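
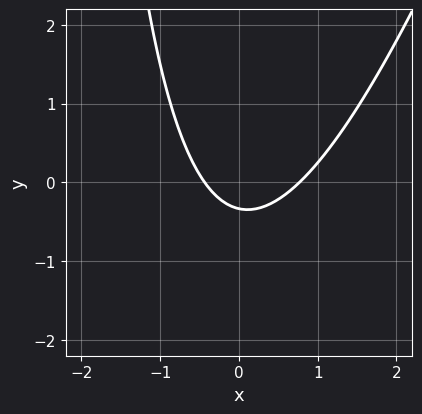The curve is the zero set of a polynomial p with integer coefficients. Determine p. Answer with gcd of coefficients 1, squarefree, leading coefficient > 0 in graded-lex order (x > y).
First, deg p = 2.
Finally, matching integer coefficients to the picture gives p.

3*x^2 - x*y - x - 3*y - 1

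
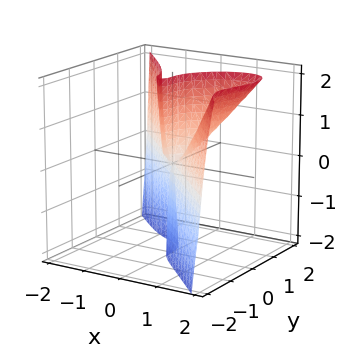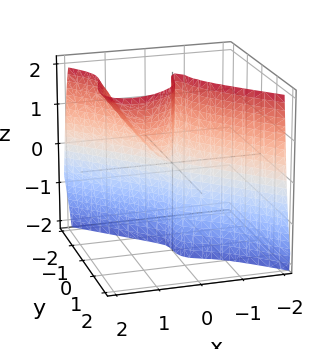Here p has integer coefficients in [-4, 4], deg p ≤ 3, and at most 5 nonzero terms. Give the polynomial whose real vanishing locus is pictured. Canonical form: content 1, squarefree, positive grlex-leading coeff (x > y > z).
3*x^3 - 2*x^2*z - x*y*z + 3*y^3 - x*z

First, deg p = 3. No degree-2 surface has this shape.
Next, checking where it meets the axes: the visible z-axis segment lies entirely on the surface; it crosses the x-axis at the gridline x = 0.
Finally, these observations pin down the coefficients.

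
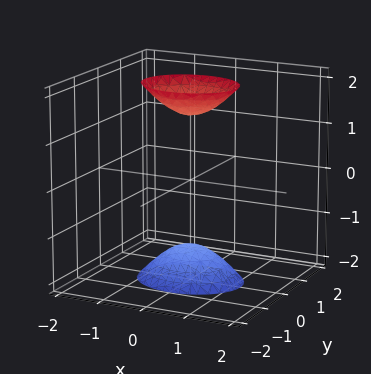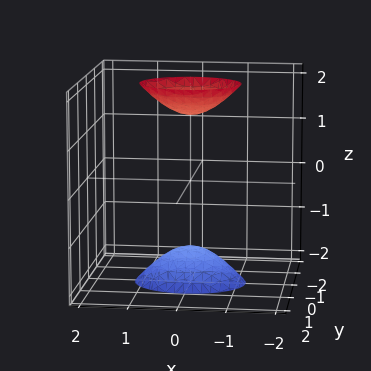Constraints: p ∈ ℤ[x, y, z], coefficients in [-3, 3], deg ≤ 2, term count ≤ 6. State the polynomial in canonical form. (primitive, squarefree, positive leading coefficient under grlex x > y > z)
2*x^2 + 3*y^2 - z^2 + 2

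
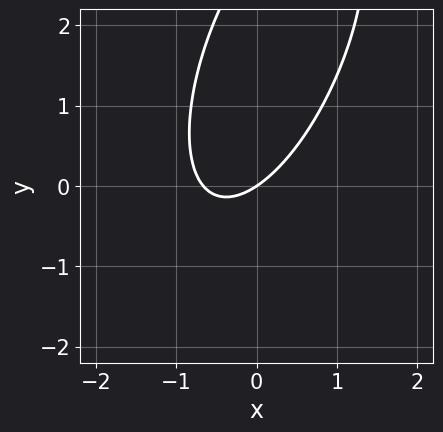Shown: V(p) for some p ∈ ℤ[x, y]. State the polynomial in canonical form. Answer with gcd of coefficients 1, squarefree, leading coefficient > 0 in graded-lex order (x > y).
3*x^2 - 2*x*y + y^2 + 2*x - 3*y

(a) deg p = 2.
(b) Checking where it meets the axes: one x-axis crossing is at x = 0; it crosses the y-axis at the gridline y = 0.
(c) Matching integer coefficients to the picture gives p.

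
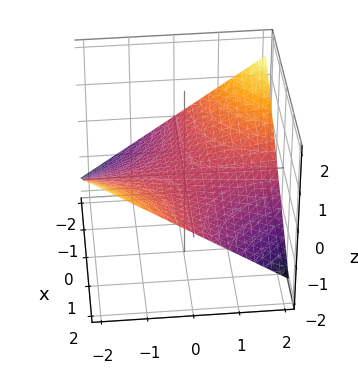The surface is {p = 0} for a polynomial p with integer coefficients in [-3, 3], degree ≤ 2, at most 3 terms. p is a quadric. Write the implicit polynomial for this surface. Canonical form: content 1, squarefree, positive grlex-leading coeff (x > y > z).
x*y + 3*z

First, deg p = 2. A saddle surface; a quadric.
Next, against the integer gridlines: it meets the z-axis at z = 0 (among the integer gridlines); every point of the y-axis in the box is on the surface; the visible x-axis segment lies entirely on the surface.
Finally, matching integer coefficients to the picture gives p.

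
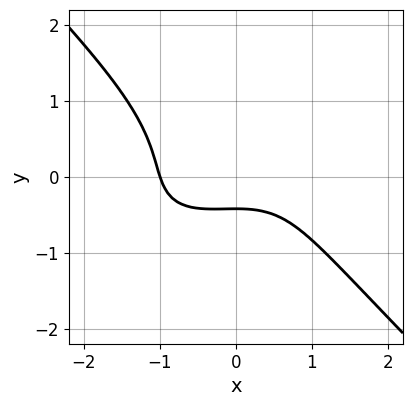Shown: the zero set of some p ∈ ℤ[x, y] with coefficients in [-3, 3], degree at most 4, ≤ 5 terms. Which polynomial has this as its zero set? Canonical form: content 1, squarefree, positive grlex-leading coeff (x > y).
x^3 - x^2*y + 2*y^3 + 2*y + 1

(a) The degree is 3 — no degree-2 curve has this shape.
(b) From the axis intercepts and sections: one x-axis crossing is at x = -1.
(c) Solving for integer coefficients yields p as stated.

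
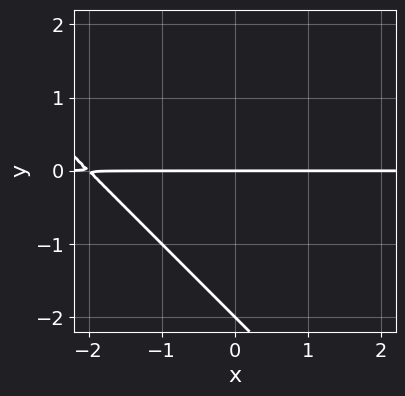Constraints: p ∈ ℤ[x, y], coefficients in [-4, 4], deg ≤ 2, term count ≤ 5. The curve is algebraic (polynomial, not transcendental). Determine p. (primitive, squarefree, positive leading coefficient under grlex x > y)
1. Degree: a generic line meets the curve in up to 2 points, so deg p = 2.
2. Reading off the gridlines: every point of the x-axis in the box is on the curve; the y-axis gridline crossings are at y ∈ {-2, 0}.
3. Putting this together gives p.

x*y + y^2 + 2*y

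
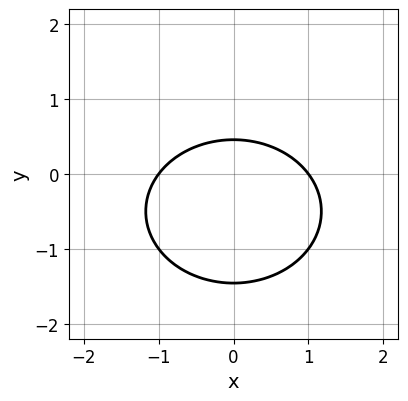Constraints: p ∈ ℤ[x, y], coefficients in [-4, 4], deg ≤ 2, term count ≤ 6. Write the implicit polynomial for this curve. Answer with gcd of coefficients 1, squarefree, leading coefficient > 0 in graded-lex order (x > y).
deg p = 2. No degree-1 curve has this shape.
Symmetries: it's symmetric under x → −x, forcing even powers of x.
Observable constraints: among the integer gridlines, it crosses the x-axis at x ∈ {-1, 1}.
Fitting integer coefficients to these (and the overall shape) gives p.

2*x^2 + 3*y^2 + 3*y - 2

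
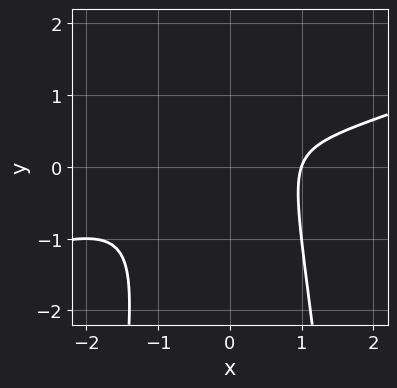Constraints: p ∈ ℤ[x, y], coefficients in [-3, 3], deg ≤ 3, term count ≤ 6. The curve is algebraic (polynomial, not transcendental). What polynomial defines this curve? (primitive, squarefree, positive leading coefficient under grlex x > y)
x^3 - 3*x^2*y - y^2 + 2*y - 1

The degree is 3 — no degree-2 curve has this shape.
Reading off the gridlines: one x-axis crossing is at x = 1.
Putting this together gives p.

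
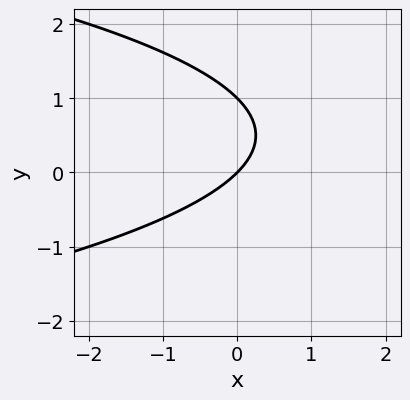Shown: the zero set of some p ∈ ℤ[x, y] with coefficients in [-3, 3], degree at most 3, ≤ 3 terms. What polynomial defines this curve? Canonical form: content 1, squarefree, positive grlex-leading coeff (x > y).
y^2 + x - y

1. Degree: no degree-1 curve has this shape, so deg p = 2.
2. From the axis intercepts and sections: among the integer gridlines, it crosses the y-axis at y ∈ {0, 1}; it meets the x-axis at x = 0 (among the integer gridlines).
3. Together with the visible shape, these determine p as stated.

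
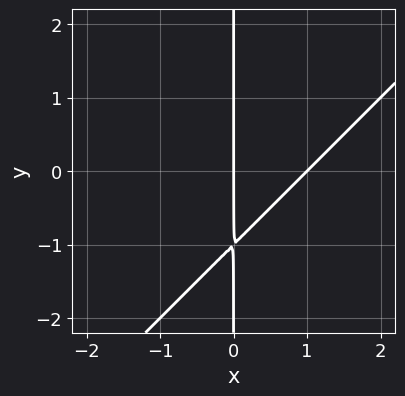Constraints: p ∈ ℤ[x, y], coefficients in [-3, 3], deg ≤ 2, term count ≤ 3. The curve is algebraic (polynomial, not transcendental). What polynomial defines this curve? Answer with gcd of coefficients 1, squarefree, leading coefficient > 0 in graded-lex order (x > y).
x^2 - x*y - x

1. The degree is 2 — the shape is more complex than any degree-1 curve.
2. From the axis intercepts and sections: the x-axis gridline crossings are at x ∈ {0, 1}; the visible y-axis segment lies entirely on the curve.
3. Fitting integer coefficients to these (and the overall shape) gives p.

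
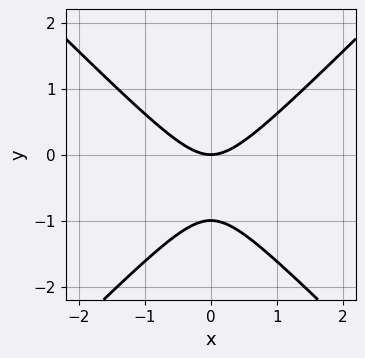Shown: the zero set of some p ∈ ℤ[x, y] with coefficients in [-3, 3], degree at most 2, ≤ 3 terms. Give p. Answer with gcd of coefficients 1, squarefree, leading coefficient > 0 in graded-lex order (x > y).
deg p = 2.
Symmetries: mirror symmetry x ↦ −x ⇒ only even powers of x.
From the axis intercepts and sections: the y-axis gridline crossings are at y ∈ {-1, 0}; it meets the x-axis at x = 0 (among the integer gridlines).
Fitting integer coefficients to these (and the overall shape) gives p.

x^2 - y^2 - y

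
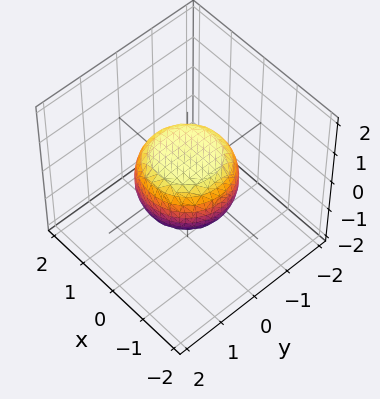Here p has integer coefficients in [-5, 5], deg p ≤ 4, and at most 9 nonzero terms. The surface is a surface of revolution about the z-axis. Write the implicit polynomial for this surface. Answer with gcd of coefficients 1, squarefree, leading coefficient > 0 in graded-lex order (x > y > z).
2*x^4 + 4*x^2*y^2 + 2*y^4 - x^2 - y^2 + 3*z^2 - 2

(a) deg p = 4.
(b) Symmetry: the z-axis is an axis of rotation, so x and y enter only as x² + y².
(c) From the visible intercepts: a circular section at z = 0 has radius between 1 and 2.
(d) Together with the visible shape, these determine p as stated.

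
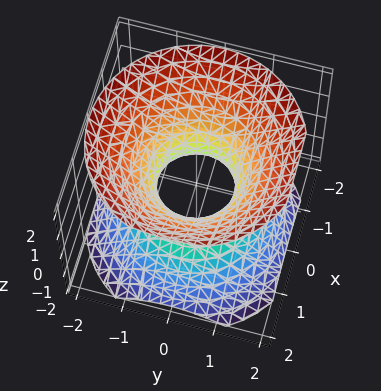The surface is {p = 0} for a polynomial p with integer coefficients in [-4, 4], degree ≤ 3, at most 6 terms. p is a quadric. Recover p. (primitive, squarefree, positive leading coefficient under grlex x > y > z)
3*x^2 + 3*y^2 - 3*z^2 - 2

(a) The degree is 2 — one connected sheet with a waist; a quadric.
(b) Symmetry: every cross-section ⟂ z is a circle, so x, y appear only via x² + y²; it's symmetric under z → −z, forcing even powers of z.
(c) Observable constraints: it misses every integer gridline on the z-axis; a circular section at z = -1 has radius between 1 and 2.
(d) Matching integer coefficients to the picture gives p.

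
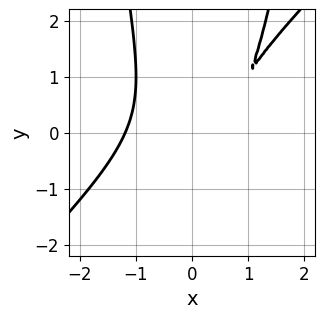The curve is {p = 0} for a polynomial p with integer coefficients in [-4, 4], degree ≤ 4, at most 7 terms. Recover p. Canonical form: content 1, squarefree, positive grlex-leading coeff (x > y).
2*x^3 - 2*x^2*y + y^2 - 2*x + 1

(a) deg p = 3. A generic line meets the curve in up to 3 points.
(b) Reading off the gridlines: it misses every integer gridline on the y-axis.
(c) Assembling these constraints gives the stated polynomial.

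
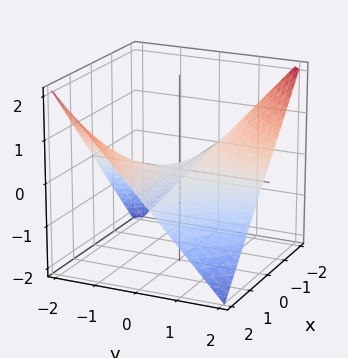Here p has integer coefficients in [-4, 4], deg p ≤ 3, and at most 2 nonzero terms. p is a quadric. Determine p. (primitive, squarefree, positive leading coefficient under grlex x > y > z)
x*y + 2*z

First, deg p = 2. A saddle surface; a quadric.
Next, observable constraints: the visible y-axis segment lies entirely on the surface; the visible x-axis segment lies entirely on the surface; one z-axis crossing is at z = 0.
Finally, the integer polynomial consistent with all of this is the stated p.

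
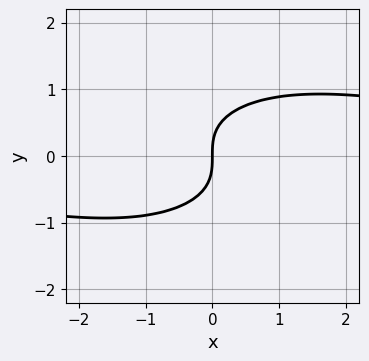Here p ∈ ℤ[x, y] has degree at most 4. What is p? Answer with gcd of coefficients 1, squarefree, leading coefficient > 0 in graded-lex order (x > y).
x^2*y + 3*y^3 - 3*x

The degree is 3 — the shape is more complex than any degree-2 curve.
Checking where it meets the axes: it crosses the y-axis at the gridline y = 0; it meets the x-axis at x = 0 (among the integer gridlines).
Together with the visible shape, these determine p as stated.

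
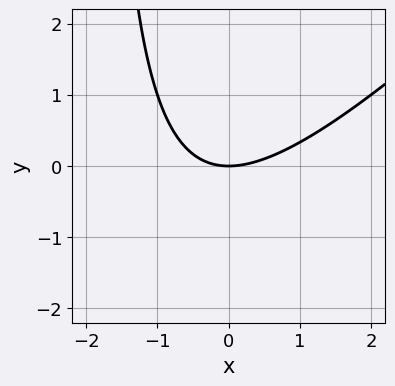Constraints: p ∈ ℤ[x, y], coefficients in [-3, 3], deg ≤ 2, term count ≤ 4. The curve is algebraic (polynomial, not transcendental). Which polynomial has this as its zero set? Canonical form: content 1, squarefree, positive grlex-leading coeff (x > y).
x^2 - x*y - 2*y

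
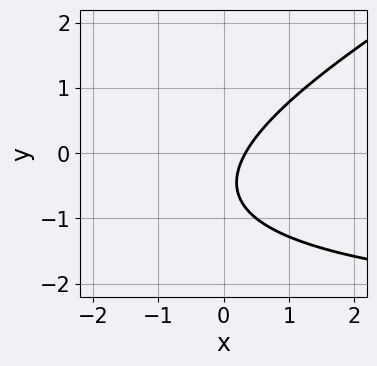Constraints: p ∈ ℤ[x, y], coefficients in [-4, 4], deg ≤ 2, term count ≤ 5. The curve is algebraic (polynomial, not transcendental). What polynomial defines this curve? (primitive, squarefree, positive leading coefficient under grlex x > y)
1. deg p = 2. A generic line meets the curve in up to 2 points.
2. Checking where it meets the axes: it misses every integer gridline on the y-axis.
3. Assembling these constraints gives the stated polynomial.

x*y - 2*y^2 + 3*x - 2*y - 1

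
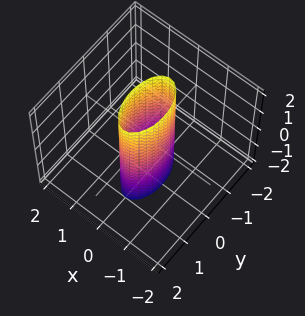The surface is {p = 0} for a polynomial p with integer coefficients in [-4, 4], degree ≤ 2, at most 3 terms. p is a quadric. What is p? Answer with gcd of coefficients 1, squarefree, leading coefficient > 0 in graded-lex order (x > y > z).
3*x^2 + y^2 - 1

First, the degree is 2 — constant cross-section along one axis; a quadric.
Next, symmetries: the y ↦ −y reflection is a symmetry, so y appears only in even powers; it's symmetric under x → −x, forcing even powers of x; it's symmetric under z → −z, forcing even powers of z.
Then, from the axis intercepts and sections: the surface avoids every integer z-axis point in the box; the y-axis gridline crossings are at y ∈ {-1, 1}.
Finally, solving for integer coefficients yields p as stated.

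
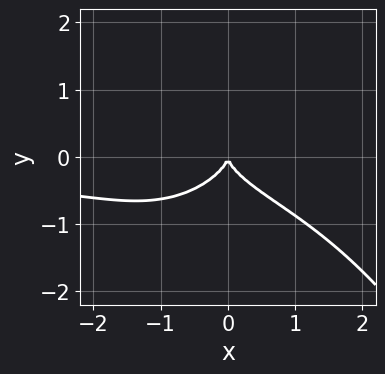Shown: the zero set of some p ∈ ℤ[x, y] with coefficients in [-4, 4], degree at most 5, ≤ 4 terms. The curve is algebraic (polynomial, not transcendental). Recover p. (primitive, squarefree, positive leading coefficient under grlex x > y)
x^3*y - x^2*y - 3*y^3 - 2*x^2

Degree: the shape is more complex than any degree-3 curve, so deg p = 4.
From the axis intercepts and sections: it crosses the x-axis at the gridline x = 0; it meets the y-axis at y = 0 (among the integer gridlines).
Assembling these constraints gives the stated polynomial.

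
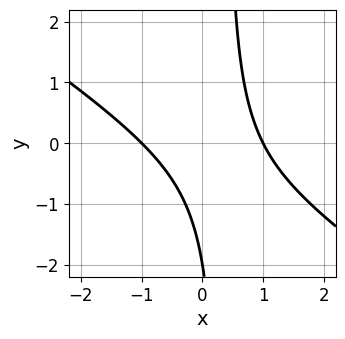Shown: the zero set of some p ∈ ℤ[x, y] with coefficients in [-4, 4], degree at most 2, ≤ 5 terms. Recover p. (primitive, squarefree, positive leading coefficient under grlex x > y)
First, deg p = 2.
Next, observable constraints: among the integer gridlines, it crosses the x-axis at x ∈ {-1, 1}; one y-axis crossing is at y = -2.
Finally, putting this together gives p.

2*x^2 + 3*x*y - y - 2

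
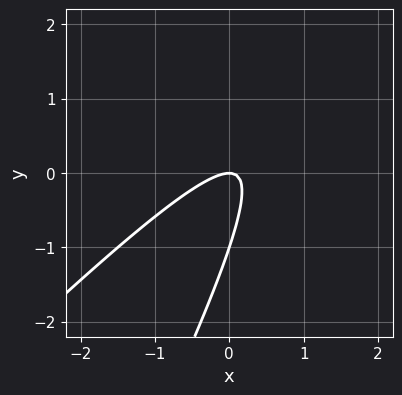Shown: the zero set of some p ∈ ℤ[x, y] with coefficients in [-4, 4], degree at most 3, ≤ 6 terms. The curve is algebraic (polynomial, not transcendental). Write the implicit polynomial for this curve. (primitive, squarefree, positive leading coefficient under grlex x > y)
The degree is 2 — the shape is more complex than any degree-1 curve.
Against the integer gridlines: the y-axis gridline crossings are at y ∈ {-1, 0}; one x-axis crossing is at x = 0.
Fitting integer coefficients to these (and the overall shape) gives p.

2*x^2 - 3*x*y + y^2 + y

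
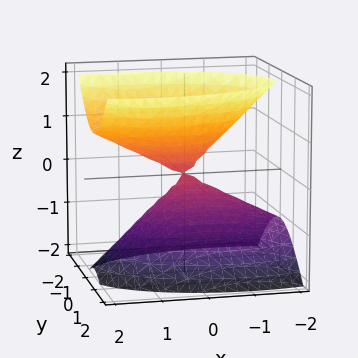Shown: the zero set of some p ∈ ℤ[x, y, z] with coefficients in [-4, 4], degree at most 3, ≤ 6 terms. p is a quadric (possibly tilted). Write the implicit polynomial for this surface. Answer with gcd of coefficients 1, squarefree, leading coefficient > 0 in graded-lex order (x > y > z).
(a) There are 2 components. They look like related sheets of one shape, so recover p as a whole.
(b) The degree is 2 — no degree-1 surface has this shape.
(c) From the visible intercepts: it crosses the y-axis at the gridline y = 0; it meets the x-axis at x = 0 (among the integer gridlines).
(d) Solving for integer coefficients yields p as stated.

x^2 - x*z + 3*y^2 - 2*z^2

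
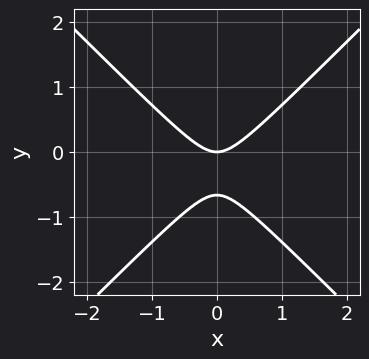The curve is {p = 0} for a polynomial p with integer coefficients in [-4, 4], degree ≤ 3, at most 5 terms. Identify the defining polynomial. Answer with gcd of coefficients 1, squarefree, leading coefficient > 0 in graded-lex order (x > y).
First, deg p = 2.
Next, symmetries: it's symmetric under x → −x, forcing even powers of x.
Then, from the visible intercepts: one y-axis crossing is at y = 0; it meets the x-axis at x = 0 (among the integer gridlines).
Finally, together with the visible shape, these determine p as stated.

3*x^2 - 3*y^2 - 2*y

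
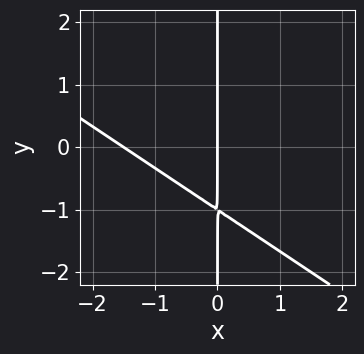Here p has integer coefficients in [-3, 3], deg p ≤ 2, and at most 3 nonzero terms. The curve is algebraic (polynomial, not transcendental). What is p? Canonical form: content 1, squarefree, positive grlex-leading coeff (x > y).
Degree: no degree-1 curve has this shape, so deg p = 2.
From the axis intercepts and sections: it crosses the x-axis at the gridline x = 0; the visible y-axis segment lies entirely on the curve.
Together with the visible shape, these determine p as stated.

2*x^2 + 3*x*y + 3*x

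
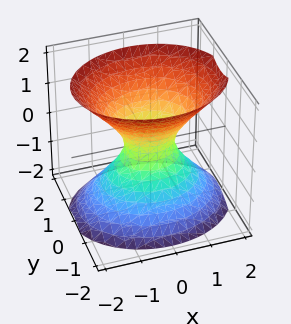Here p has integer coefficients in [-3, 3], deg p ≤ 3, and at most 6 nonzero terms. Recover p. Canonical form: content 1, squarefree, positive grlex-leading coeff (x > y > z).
1. The degree is 2 — one connected sheet with a waist; a quadric.
2. Symmetries: it's symmetric under y → −y, forcing even powers of y; it's symmetric under x → −x, forcing even powers of x; mirror symmetry z ↦ −z ⇒ only even powers of z.
3. Reading off the gridlines: no z-intercept at any integer in the box.
4. Together with the visible shape, these determine p as stated.

2*x^2 + 3*y^2 - 2*z^2 - 1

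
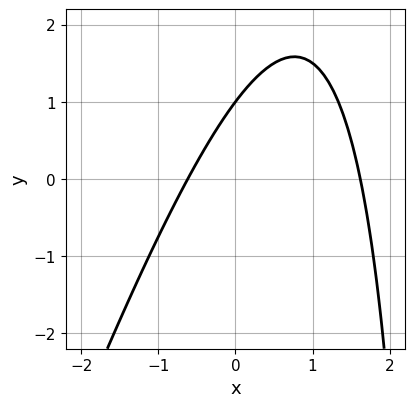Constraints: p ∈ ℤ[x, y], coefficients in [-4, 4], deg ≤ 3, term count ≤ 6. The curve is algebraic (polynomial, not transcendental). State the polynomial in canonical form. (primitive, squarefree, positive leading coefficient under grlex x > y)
The degree is 2 — no degree-1 curve has this shape.
From the visible intercepts: it crosses the y-axis at the gridline y = 1.
Solving for integer coefficients yields p as stated.

3*x^2 - x*y - 3*x + 3*y - 3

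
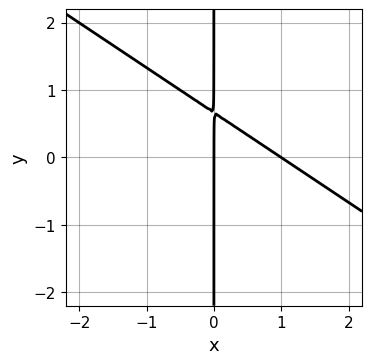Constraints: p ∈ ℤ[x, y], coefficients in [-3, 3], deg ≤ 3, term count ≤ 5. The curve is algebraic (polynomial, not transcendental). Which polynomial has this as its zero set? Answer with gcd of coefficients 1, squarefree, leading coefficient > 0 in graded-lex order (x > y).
2*x^2 + 3*x*y - 2*x

1. The degree is 2 — the shape is more complex than any degree-1 curve.
2. Checking where it meets the axes: every point of the y-axis in the box is on the curve; the x-axis gridline crossings are at x ∈ {0, 1}.
3. These observations pin down the coefficients.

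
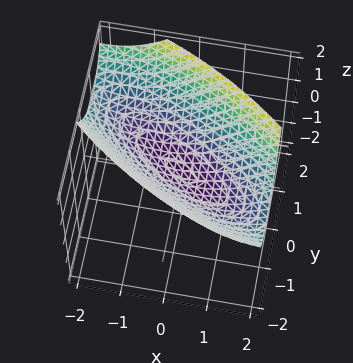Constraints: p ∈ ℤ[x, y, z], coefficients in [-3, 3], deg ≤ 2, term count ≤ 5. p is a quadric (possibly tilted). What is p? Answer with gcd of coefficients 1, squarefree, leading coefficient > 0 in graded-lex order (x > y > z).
1. deg p = 2.
2. Checking where it meets the axes: it crosses the x-axis at the gridline x = 0; it crosses the y-axis at the gridline y = 0; one z-axis crossing is at z = 0.
3. Together with the visible shape, these determine p as stated.

x^2 + 2*x*y + 2*y^2 - 3*z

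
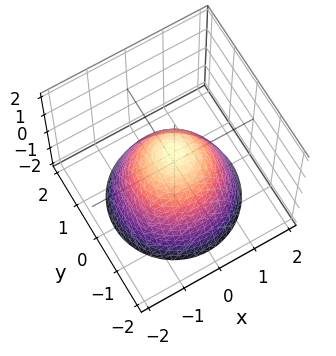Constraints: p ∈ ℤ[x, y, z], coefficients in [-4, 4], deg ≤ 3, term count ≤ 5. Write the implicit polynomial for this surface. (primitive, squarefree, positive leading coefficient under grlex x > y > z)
3*x^2 + 3*y^2 + 3*z - 2

1. Degree: the shape is more complex than any degree-1 surface, so deg p = 2.
2. Symmetry: the surface is invariant under rotation about z: p = q(x² + y², z).
3. Reading off the gridlines: a circular section at z = 0 has radius between 0 and 1.
4. Together with the visible shape, these determine p as stated.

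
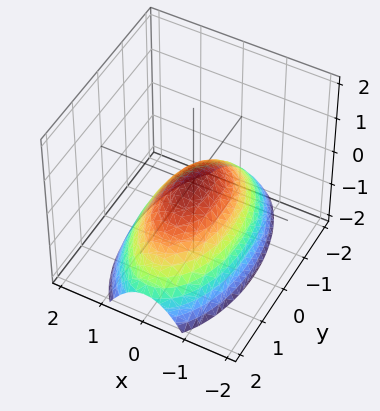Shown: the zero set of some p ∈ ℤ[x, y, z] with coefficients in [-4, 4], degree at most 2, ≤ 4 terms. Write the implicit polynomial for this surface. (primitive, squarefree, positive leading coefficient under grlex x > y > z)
3*x^2 + y^2 + 3*z

First, deg p = 2. A single bowl opening along one axis; a quadric.
Next, symmetries: mirror symmetry x ↦ −x ⇒ only even powers of x; it's symmetric under y → −y, forcing even powers of y.
Next, checking where it meets the axes: it meets the z-axis at z = 0 (among the integer gridlines); it crosses the y-axis at the gridline y = 0; it crosses the x-axis at the gridline x = 0.
Finally, putting this together gives p.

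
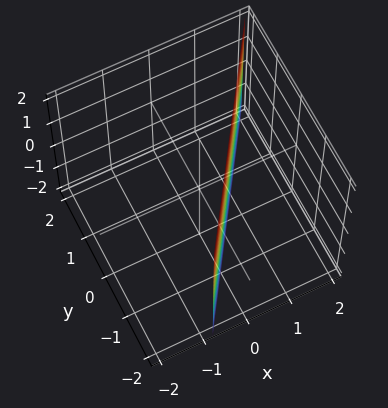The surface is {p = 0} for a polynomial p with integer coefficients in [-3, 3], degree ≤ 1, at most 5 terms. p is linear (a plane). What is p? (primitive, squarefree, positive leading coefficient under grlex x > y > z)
3*x - 2*y - 2

First, the degree is 1 — every cross-section is a straight line — this is a plane.
Then, against the integer gridlines: it meets the y-axis at y = -1 (among the integer gridlines); no z-intercept at any integer in the box.
Finally, assembling these constraints gives the stated polynomial.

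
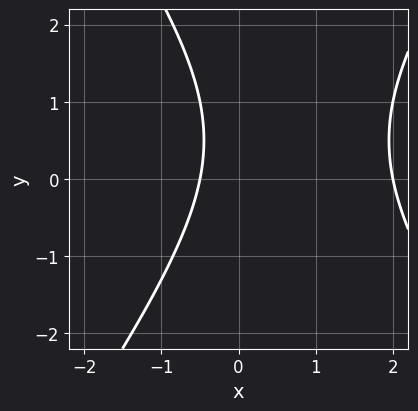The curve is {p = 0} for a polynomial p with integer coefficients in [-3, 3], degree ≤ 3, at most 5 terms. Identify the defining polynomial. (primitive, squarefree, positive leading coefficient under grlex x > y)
(a) deg p = 2. The shape is more complex than any degree-1 curve.
(b) From the axis intercepts and sections: it meets the x-axis at x = 2 (among the integer gridlines); the curve avoids every integer y-axis point in the box.
(c) Together with the visible shape, these determine p as stated.

2*x^2 - y^2 - 3*x + y - 2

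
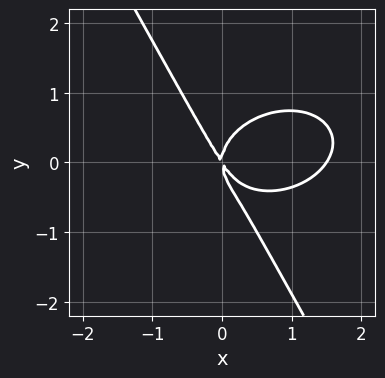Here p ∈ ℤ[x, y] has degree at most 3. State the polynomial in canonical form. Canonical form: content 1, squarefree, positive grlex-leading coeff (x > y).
First, the degree is 3 — the shape is more complex than any degree-2 curve.
Then, reading off the gridlines: one x-axis crossing is at x = 0; it meets the y-axis at y = 0 (among the integer gridlines).
Finally, solving for integer coefficients yields p as stated.

2*x^3 + 3*x*y^2 + 2*y^3 - 3*x^2 - 2*x*y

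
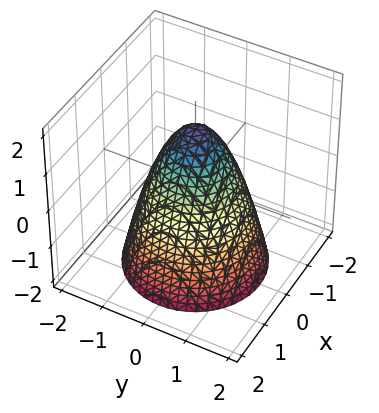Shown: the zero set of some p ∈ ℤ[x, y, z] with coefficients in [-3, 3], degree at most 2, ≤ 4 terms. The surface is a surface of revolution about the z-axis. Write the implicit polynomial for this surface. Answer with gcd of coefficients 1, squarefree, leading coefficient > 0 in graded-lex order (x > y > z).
3*x^2 + 3*y^2 + 2*z - 3

The degree is 2 — a generic line meets the surface in up to 2 points.
By symmetry, every cross-section ⟂ z is a circle, so x, y appear only via x² + y².
From the visible intercepts: among the integer gridlines, it crosses the y-axis at y ∈ {-1, 1}; the x-axis gridline crossings are at x ∈ {-1, 1}; a circular section at z = 1 has radius between 0 and 1.
Assembling these constraints gives the stated polynomial.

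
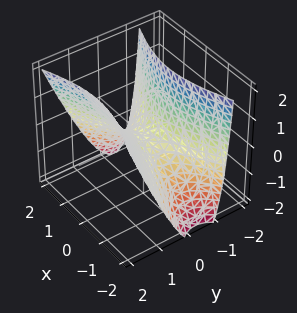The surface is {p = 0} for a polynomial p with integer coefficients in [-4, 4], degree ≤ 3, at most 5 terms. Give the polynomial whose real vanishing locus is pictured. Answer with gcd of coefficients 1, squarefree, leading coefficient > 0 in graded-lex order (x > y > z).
x^2 - 3*y^2 + y*z + 2*z

1. The degree is 2 — no degree-1 surface has this shape.
2. From the visible intercepts: one z-axis crossing is at z = 0; it crosses the x-axis at the gridline x = 0; it crosses the y-axis at the gridline y = 0.
3. Fitting integer coefficients to these (and the overall shape) gives p.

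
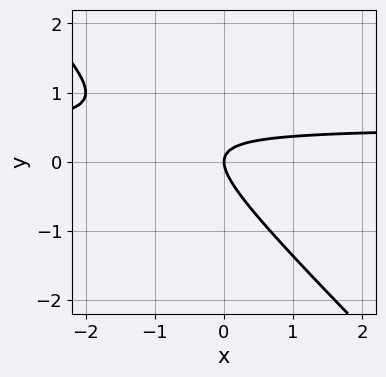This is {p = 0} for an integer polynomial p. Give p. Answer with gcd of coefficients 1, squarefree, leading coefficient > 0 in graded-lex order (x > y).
First, degree: a generic line meets the curve in up to 2 points, so deg p = 2.
Next, from the axis intercepts and sections: it meets the y-axis at y = 0 (among the integer gridlines); one x-axis crossing is at x = 0.
Finally, assembling these constraints gives the stated polynomial.

2*x*y + 2*y^2 - x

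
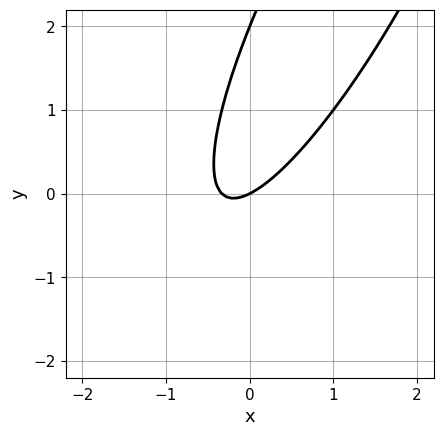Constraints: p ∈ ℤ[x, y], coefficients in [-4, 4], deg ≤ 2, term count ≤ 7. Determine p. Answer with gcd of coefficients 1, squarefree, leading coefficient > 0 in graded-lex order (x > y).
First, deg p = 2. The shape is more complex than any degree-1 curve.
Then, observable constraints: it crosses the x-axis at the gridline x = 0; among the integer gridlines, it crosses the y-axis at y ∈ {0, 2}.
Finally, putting this together gives p.

3*x^2 - 3*x*y + y^2 + x - 2*y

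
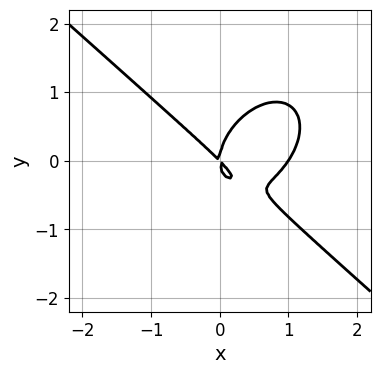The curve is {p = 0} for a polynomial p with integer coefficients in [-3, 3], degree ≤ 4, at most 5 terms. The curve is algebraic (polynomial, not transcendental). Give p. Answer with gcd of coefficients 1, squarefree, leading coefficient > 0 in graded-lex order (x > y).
3*x^3 + x^2*y + 3*y^3 - 3*x^2 - 3*x*y

1. The degree is 3 — no degree-2 curve has this shape.
2. Observable constraints: it crosses the y-axis at the gridline y = 0; among the integer gridlines, it crosses the x-axis at x ∈ {0, 1}.
3. The integer polynomial consistent with all of this is the stated p.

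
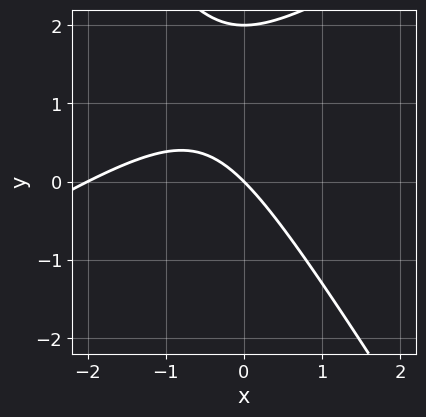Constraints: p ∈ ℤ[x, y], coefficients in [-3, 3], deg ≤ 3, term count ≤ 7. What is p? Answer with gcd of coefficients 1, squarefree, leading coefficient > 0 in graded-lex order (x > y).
x^2 - x*y - y^2 + 2*x + 2*y

1. Degree: the shape is more complex than any degree-1 curve, so deg p = 2.
2. Observable constraints: among the integer gridlines, it crosses the y-axis at y ∈ {0, 2}; the x-axis gridline crossings are at x ∈ {-2, 0}.
3. Assembling these constraints gives the stated polynomial.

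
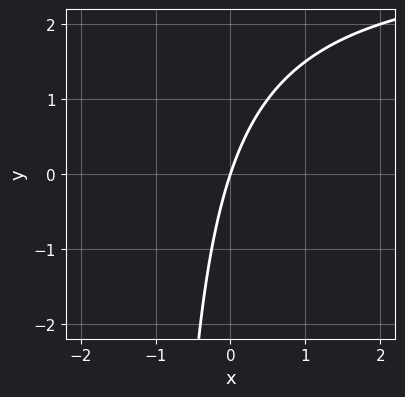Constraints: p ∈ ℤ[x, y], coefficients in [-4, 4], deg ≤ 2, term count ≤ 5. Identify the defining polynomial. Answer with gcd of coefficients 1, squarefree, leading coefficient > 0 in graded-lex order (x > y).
1. The degree is 2 — no degree-1 curve has this shape.
2. Reading off the gridlines: it crosses the x-axis at the gridline x = 0; it crosses the y-axis at the gridline y = 0.
3. Solving for integer coefficients yields p as stated.

x*y - 3*x + y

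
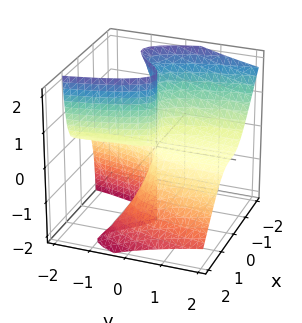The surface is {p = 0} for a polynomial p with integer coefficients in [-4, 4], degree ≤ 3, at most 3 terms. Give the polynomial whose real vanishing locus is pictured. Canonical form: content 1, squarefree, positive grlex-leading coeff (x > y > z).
First, the degree is 3 — no degree-2 surface has this shape.
Next, observable constraints: the visible z-axis segment lies entirely on the surface; it crosses the x-axis at the gridline x = 0.
Finally, matching integer coefficients to the picture gives p. Check: (0, 1, 0) on the y-axis lies on the surface, and p(0, 1, 0) = 0. ✓

3*x^3 + 3*x^2*z + 2*y*z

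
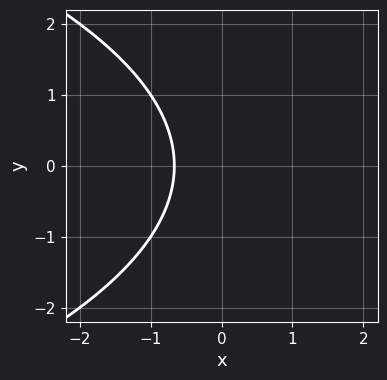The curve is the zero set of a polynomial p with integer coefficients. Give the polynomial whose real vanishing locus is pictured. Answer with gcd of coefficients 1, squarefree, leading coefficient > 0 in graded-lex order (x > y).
(a) The degree is 2 — a generic line meets the curve in up to 2 points.
(b) Symmetries: the y ↦ −y reflection is a symmetry, so y appears only in even powers.
(c) From the axis intercepts and sections: the curve avoids every integer y-axis point in the box.
(d) Solving for integer coefficients yields p as stated.

y^2 + 3*x + 2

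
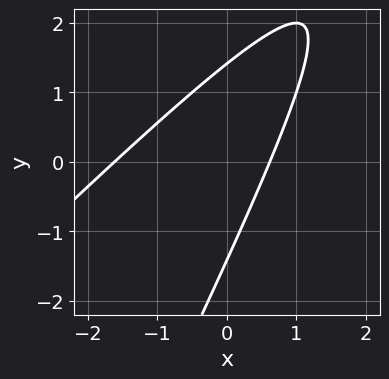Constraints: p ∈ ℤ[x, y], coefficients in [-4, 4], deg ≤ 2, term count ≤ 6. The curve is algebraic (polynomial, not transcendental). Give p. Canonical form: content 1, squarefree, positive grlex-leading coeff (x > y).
2*x^2 - 3*x*y + y^2 + 2*x - 2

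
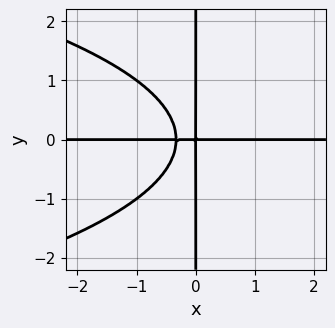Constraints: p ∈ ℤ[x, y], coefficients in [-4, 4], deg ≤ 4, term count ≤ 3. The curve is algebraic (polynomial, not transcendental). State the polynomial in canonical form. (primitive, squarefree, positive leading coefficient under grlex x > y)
(a) The degree is 4 — the shape is more complex than any degree-3 curve.
(b) From the axis intercepts and sections: every point of the y-axis in the box is on the curve; every point of the x-axis in the box is on the curve.
(c) The integer polynomial consistent with all of this is the stated p.

2*x*y^3 + 3*x^2*y + x*y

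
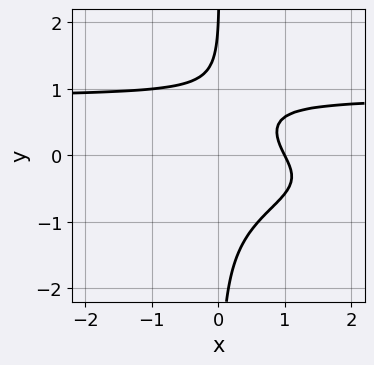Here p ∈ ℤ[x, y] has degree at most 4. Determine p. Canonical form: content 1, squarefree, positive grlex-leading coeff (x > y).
1. The degree is 4 — the shape is more complex than any degree-3 curve.
2. Checking where it meets the axes: one y-axis crossing is at y = 2; it crosses the x-axis at the gridline x = 1.
3. Fitting integer coefficients to these (and the overall shape) gives p.

3*x*y^3 - 2*x - y + 2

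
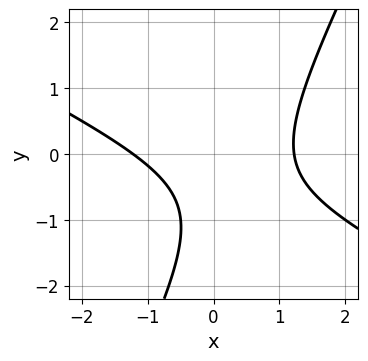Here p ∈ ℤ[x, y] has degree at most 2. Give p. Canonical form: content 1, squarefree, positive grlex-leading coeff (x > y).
2*x^2 + 3*x*y - 2*y^2 - 3*y - 3

The degree is 2 — the shape is more complex than any degree-1 curve.
From the axis intercepts and sections: the curve avoids every integer y-axis point in the box.
Matching integer coefficients to the picture gives p.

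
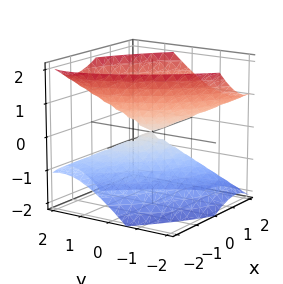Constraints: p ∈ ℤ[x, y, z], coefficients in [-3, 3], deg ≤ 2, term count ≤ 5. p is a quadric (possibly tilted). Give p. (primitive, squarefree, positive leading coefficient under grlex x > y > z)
1. There are 2 components.
2. Degree: no degree-1 surface has this shape, so deg p = 2.
3. Observable constraints: it meets the y-axis at y = 0 (among the integer gridlines); it meets the z-axis at z = 0 (among the integer gridlines); one x-axis crossing is at x = 0.
4. The integer polynomial consistent with all of this is the stated p.

2*x^2 + 3*x*y - x*z + 2*y^2 - 2*z^2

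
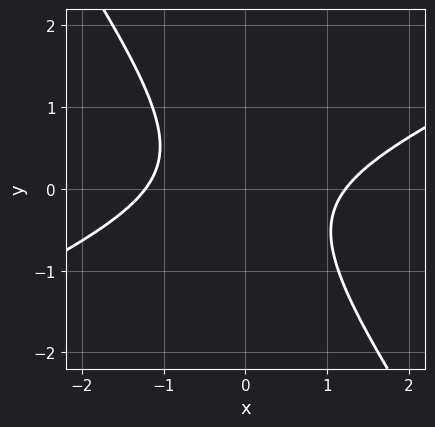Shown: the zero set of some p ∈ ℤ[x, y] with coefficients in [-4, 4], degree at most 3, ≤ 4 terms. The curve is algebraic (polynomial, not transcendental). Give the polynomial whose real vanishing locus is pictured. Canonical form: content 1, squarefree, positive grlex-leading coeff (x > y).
The degree is 2 — a generic line meets the curve in up to 2 points.
Observable constraints: no y-intercept at any integer in the box.
Putting this together gives p.

2*x^2 - 3*x*y - 3*y^2 - 3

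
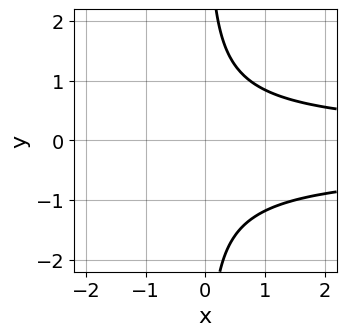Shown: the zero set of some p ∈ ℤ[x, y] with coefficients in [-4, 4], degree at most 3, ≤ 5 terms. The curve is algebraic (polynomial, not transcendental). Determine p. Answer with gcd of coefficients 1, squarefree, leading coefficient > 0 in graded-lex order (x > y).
3*x*y^2 + x*y - 3

The degree is 3 — a generic line meets the curve in up to 3 points.
From the axis intercepts and sections: no x-intercept at any integer in the box; the curve avoids every integer y-axis point in the box.
Putting this together gives p.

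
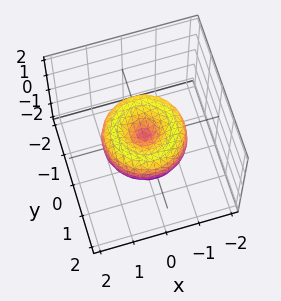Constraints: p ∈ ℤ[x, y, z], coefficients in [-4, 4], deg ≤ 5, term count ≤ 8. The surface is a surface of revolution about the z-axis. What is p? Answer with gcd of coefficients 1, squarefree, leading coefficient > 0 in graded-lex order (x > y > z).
2*x^4 + 4*x^2*y^2 + 2*y^4 - 3*x^2 - 3*y^2 + 3*z^2

1. The degree is 4 — no degree-3 surface has this shape.
2. Symmetry: the z-axis is an axis of rotation, so x and y enter only as x² + y².
3. From the axis intercepts and sections: it crosses the x-axis at the gridline x = 0; a circular section at z = 0 has radius between 1 and 2.
4. Assembling these constraints gives the stated polynomial.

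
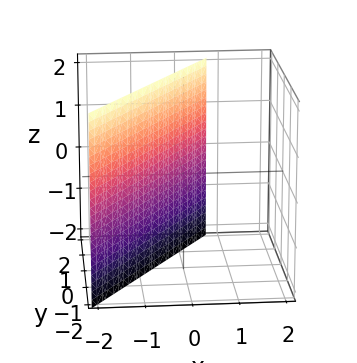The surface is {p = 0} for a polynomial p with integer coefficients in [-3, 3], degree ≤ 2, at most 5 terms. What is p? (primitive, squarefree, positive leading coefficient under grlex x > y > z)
(a) The degree is 1 — every cross-section is a straight line — this is a plane.
(b) From the axis intercepts and sections: it meets the y-axis at y = 1 (among the integer gridlines); no z-intercept at any integer in the box.
(c) Solving for integer coefficients yields p as stated.

3*x - 2*y + 2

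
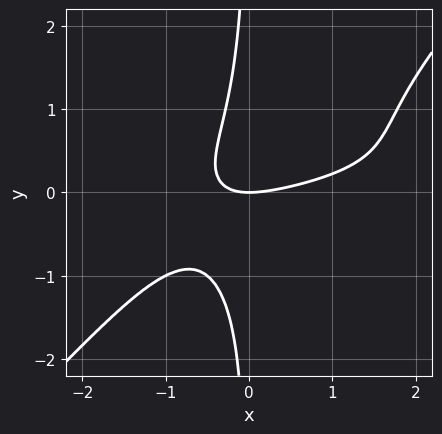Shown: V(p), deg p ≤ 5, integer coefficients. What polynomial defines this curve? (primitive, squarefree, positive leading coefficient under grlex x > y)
3*x^2*y^2 - 3*x*y^3 + x^2 - 3*x*y - 2*y

Degree: a generic line meets the curve in up to 4 points, so deg p = 4.
From the axis intercepts and sections: one x-axis crossing is at x = 0; it crosses the y-axis at the gridline y = 0.
These observations pin down the coefficients.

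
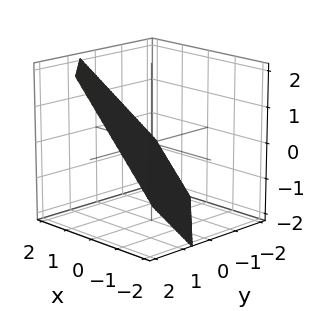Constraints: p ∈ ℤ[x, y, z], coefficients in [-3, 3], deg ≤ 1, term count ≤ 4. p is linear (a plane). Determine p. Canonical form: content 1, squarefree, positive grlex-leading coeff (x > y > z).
1. deg p = 1. The surface is flat (a plane).
2. Putting this together gives p.

3*x + 3*y - 3*z - 2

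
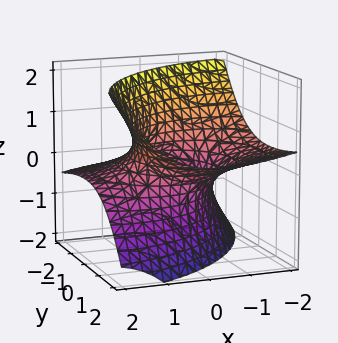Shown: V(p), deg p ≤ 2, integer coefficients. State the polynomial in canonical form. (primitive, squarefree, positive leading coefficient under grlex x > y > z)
x^2 + 3*x*z + y^2 - 3*y*z - 2*z^2 - 2

First, deg p = 2. No degree-1 surface has this shape.
Next, observable constraints: no z-intercept at any integer in the box.
Finally, together with the visible shape, these determine p as stated.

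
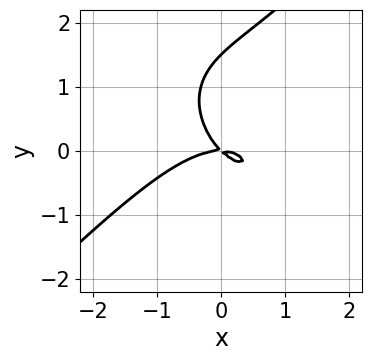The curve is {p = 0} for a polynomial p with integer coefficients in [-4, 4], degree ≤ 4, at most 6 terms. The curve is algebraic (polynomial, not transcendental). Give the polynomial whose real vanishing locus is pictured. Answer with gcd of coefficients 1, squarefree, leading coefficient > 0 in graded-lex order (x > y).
2*x^3 - 2*y^3 + 3*x*y + 3*y^2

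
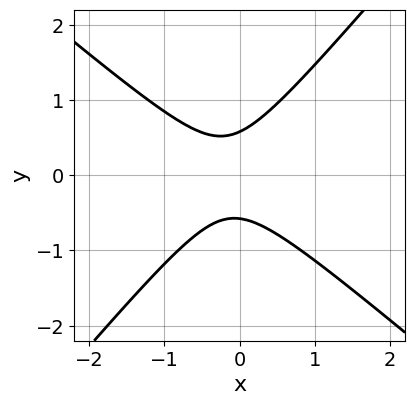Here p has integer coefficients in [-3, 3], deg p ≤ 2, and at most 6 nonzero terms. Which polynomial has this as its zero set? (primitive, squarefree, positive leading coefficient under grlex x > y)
3*x^2 + x*y - 3*y^2 + x + 1

deg p = 2.
Observable constraints: the curve avoids every integer x-axis point in the box.
Assembling these constraints gives the stated polynomial.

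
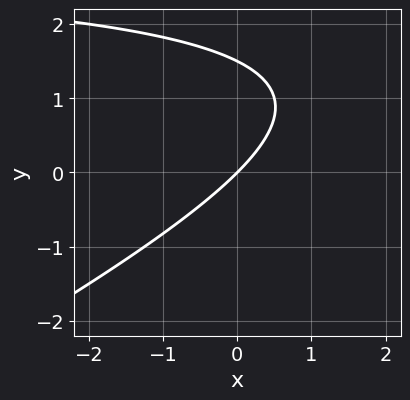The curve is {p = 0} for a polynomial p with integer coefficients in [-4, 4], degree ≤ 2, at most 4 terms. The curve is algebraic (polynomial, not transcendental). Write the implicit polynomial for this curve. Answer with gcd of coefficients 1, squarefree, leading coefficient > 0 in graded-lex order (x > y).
x*y - 2*y^2 - 3*x + 3*y

deg p = 2. A generic line meets the curve in up to 2 points.
Against the integer gridlines: one x-axis crossing is at x = 0; one y-axis crossing is at y = 0.
Putting this together gives p.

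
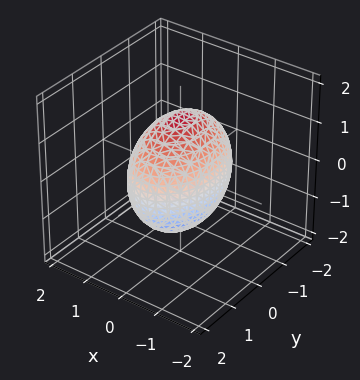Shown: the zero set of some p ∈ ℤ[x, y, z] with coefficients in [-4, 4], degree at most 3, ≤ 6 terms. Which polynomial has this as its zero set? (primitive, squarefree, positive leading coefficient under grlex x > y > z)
deg p = 2. Bounded and convex; a quadric.
Symmetries: mirror symmetry y ↦ −y ⇒ only even powers of y; it's symmetric under z → −z, forcing even powers of z; the x ↦ −x reflection is a symmetry, so x appears only in even powers.
Against the integer gridlines: the x-axis gridline crossings are at x ∈ {-1, 1}.
Together with the visible shape, these determine p as stated.

2*x^2 + y^2 + z^2 - 2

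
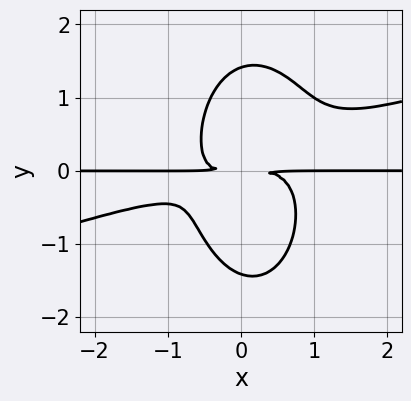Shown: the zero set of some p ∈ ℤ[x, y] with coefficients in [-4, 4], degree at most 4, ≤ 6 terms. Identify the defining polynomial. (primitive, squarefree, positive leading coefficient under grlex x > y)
First, degree: the shape is more complex than any degree-3 curve, so deg p = 4.
Next, from the visible intercepts: the visible x-axis segment lies entirely on the curve.
Finally, fitting integer coefficients to these (and the overall shape) gives p.

x^3*y - 3*x^2*y^2 - y^4 + x*y^2 + 2*y^2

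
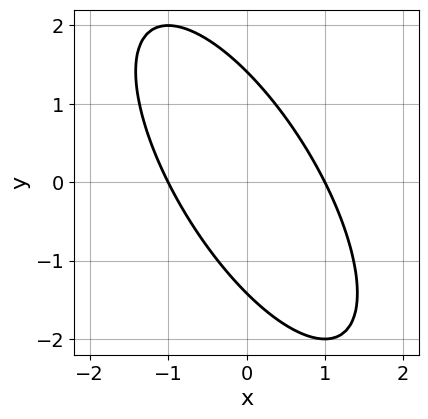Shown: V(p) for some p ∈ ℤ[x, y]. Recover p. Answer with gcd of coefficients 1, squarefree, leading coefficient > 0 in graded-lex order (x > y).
deg p = 2. A generic line meets the curve in up to 2 points.
From the visible intercepts: among the integer gridlines, it crosses the x-axis at x ∈ {-1, 1}.
These observations pin down the coefficients.

2*x^2 + 2*x*y + y^2 - 2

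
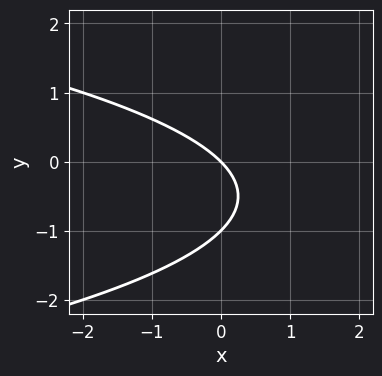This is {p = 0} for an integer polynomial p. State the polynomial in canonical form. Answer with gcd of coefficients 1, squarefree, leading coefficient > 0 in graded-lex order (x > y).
1. Degree: no degree-1 curve has this shape, so deg p = 2.
2. Checking where it meets the axes: one x-axis crossing is at x = 0; among the integer gridlines, it crosses the y-axis at y ∈ {-1, 0}.
3. Solving for integer coefficients yields p as stated.

y^2 + x + y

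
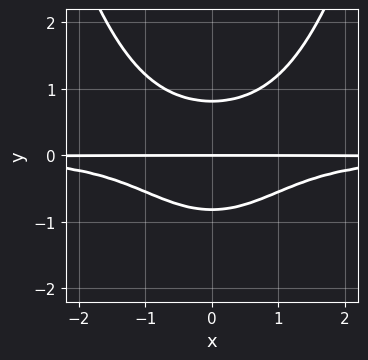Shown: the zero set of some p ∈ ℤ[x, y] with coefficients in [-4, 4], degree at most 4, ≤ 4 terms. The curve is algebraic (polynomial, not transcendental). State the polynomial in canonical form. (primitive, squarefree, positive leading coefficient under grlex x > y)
The degree is 4 — no degree-3 curve has this shape.
Symmetries: mirror symmetry x ↦ −x ⇒ only even powers of x.
Observable constraints: it meets the y-axis at y = 0 (among the integer gridlines); every point of the x-axis in the box is on the curve.
Putting this together gives p.

2*x^2*y^2 - 3*y^3 + 2*y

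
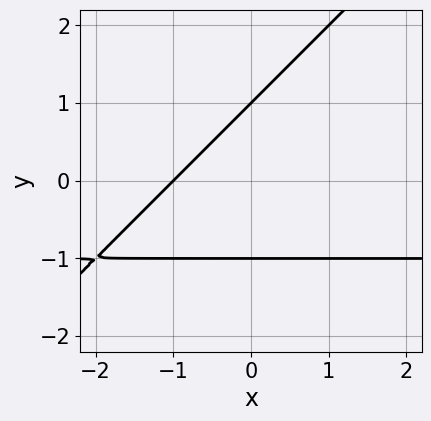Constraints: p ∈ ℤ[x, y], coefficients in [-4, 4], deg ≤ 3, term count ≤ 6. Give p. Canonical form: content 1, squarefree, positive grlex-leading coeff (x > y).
First, the degree is 2 — no degree-1 curve has this shape.
Then, reading off the gridlines: the y-axis gridline crossings are at y ∈ {-1, 1}; it meets the x-axis at x = -1 (among the integer gridlines).
Finally, the integer polynomial consistent with all of this is the stated p.

x*y - y^2 + x + 1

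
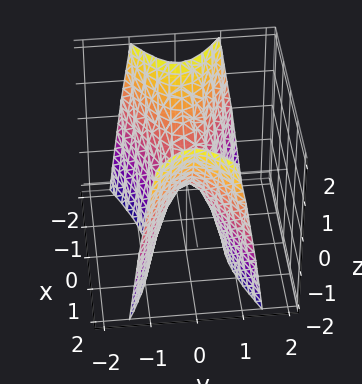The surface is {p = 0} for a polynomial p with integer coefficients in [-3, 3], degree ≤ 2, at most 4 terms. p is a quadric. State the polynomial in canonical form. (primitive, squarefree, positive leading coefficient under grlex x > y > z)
1. deg p = 2. A hyperbolic paraboloid; a quadric.
2. Symmetries: mirror symmetry y ↦ −y ⇒ only even powers of y; the x ↦ −x reflection is a symmetry, so x appears only in even powers.
3. From the visible intercepts: one z-axis crossing is at z = 0; it meets the x-axis at x = 0 (among the integer gridlines); one y-axis crossing is at y = 0.
4. These observations pin down the coefficients.

x^2 - 3*y^2 - z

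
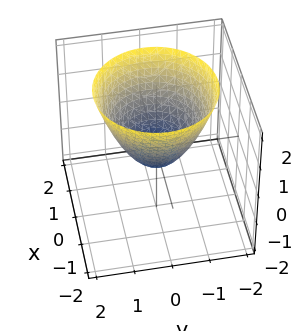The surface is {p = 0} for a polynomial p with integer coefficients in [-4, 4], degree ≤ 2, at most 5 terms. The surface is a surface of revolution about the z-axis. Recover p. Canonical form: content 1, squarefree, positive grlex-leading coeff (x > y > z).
The degree is 2 — the shape is more complex than any degree-1 surface.
Symmetries: the z-axis is an axis of rotation, so x and y enter only as x² + y².
Reading off the gridlines: a circular section at z = 2 has radius between 1 and 2.
Together with the visible shape, these determine p as stated.

2*x^2 + 2*y^2 - 2*z - 1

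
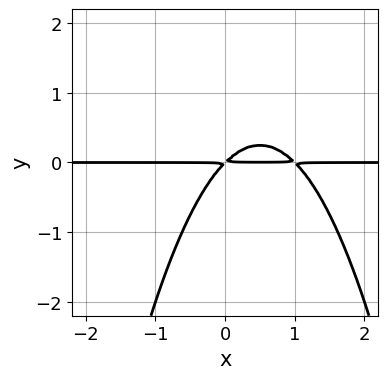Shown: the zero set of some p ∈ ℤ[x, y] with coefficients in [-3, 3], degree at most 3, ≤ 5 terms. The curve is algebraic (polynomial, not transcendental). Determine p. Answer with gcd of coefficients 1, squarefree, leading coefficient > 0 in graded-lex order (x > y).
x^2*y - x*y + y^2

1. The degree is 3 — the shape is more complex than any degree-2 curve.
2. Reading off the gridlines: the visible x-axis segment lies entirely on the curve.
3. Assembling these constraints gives the stated polynomial.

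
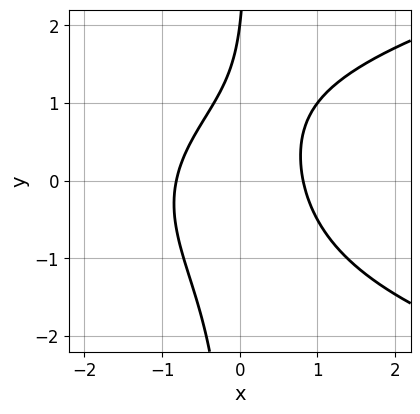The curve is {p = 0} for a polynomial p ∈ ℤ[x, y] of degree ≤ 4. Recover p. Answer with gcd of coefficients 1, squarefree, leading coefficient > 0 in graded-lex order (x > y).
2*x*y^2 - 3*x^2 - y + 2

First, the degree is 3 — the shape is more complex than any degree-2 curve.
Then, observable constraints: it meets the y-axis at y = 2 (among the integer gridlines).
Finally, putting this together gives p.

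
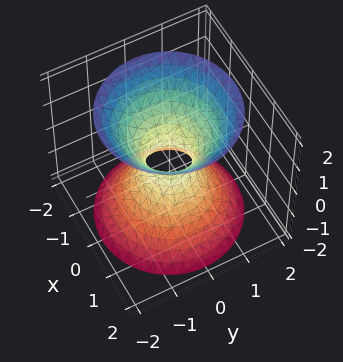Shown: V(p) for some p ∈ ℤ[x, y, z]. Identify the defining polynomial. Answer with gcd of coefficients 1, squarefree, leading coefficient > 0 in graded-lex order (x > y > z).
3*x^2 + 3*y^2 - 2*z^2 - 1

deg p = 2. The shape is more complex than any degree-1 surface.
Symmetries: the surface is invariant under rotation about z: p = q(x² + y², z).
Checking where it meets the axes: a circular section at z = 2 has radius between 1 and 2; the surface avoids every integer z-axis point in the box.
Matching integer coefficients to the picture gives p.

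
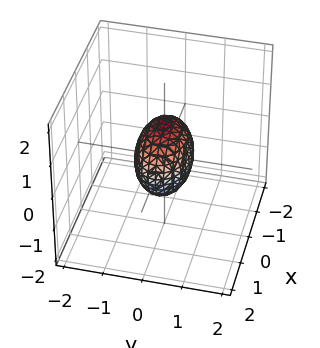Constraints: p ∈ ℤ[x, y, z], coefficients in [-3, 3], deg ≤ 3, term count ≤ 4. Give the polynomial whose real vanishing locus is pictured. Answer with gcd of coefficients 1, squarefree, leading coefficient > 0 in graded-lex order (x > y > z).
(a) Degree: a closed, bounded, convex surface; a quadric, so deg p = 2.
(b) Symmetries: it's symmetric under x → −x, forcing even powers of x; it's symmetric under z → −z, forcing even powers of z; it's symmetric under y → −y, forcing even powers of y.
(c) Observable constraints: among the integer gridlines, it crosses the z-axis at z ∈ {-1, 1}; among the integer gridlines, it crosses the x-axis at x ∈ {-1, 1}.
(d) Putting this together gives p.

x^2 + 2*y^2 + z^2 - 1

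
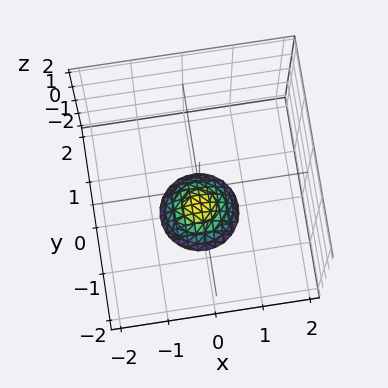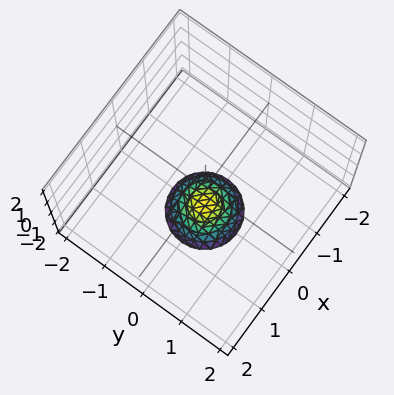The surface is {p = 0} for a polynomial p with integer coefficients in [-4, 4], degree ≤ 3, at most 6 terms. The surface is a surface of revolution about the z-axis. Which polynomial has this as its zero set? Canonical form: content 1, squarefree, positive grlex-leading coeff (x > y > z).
deg p = 2.
Symmetries: the z-axis is an axis of rotation, so x and y enter only as x² + y².
Reading off the gridlines: a circular section at z = -2 has radius between 0 and 1; the surface avoids every integer y-axis point in the box; the surface avoids every integer x-axis point in the box.
Together with the visible shape, these determine p as stated.

2*x^2 + 2*y^2 + 2*z + 3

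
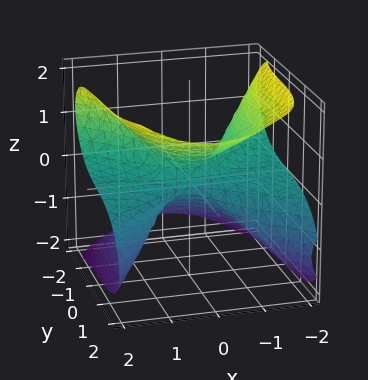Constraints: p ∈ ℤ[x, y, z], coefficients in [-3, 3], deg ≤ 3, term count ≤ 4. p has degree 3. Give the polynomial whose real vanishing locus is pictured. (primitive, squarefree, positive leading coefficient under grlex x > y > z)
First, the degree is 3 — a generic line meets the surface in up to 3 points.
Then, from the axis intercepts and sections: one z-axis crossing is at z = 0; every point of the x-axis in the box is on the surface; it crosses the y-axis at the gridline y = 0.
Finally, matching integer coefficients to the picture gives p.

3*x^2*z + y^3 - 3*z^3 + y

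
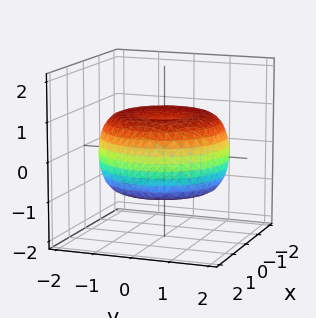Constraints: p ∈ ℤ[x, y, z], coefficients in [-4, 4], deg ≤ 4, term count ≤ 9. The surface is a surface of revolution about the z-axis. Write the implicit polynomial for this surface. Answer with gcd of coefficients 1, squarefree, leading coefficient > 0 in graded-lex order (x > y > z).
First, the degree is 4 — the shape is more complex than any degree-3 surface.
Next, symmetry: the z-axis is an axis of rotation, so x and y enter only as x² + y².
Then, reading off the gridlines: a circular section at z = 1 has radius exactly 1.
Finally, the integer polynomial consistent with all of this is the stated p.

x^4 + 2*x^2*y^2 + y^4 - 2*x^2 - 2*y^2 + 3*z^2 - 2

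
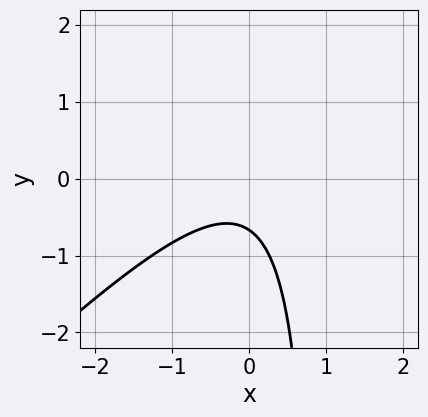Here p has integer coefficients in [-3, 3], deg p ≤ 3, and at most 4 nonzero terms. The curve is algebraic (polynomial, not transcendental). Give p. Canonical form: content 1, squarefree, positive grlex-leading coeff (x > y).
3*x^2 - 3*x*y + 3*y + 2

1. deg p = 2. No degree-1 curve has this shape.
2. Checking where it meets the axes: no x-intercept at any integer in the box.
3. Together with the visible shape, these determine p as stated.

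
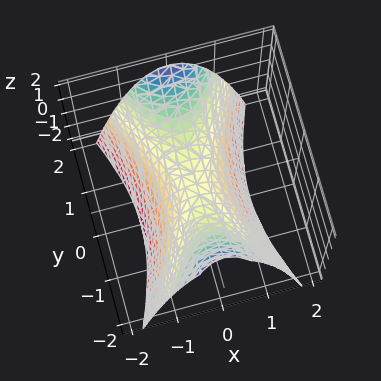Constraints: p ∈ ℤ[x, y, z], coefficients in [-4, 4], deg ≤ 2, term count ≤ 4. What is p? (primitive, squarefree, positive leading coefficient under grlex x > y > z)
(a) Degree: a saddle surface; a quadric, so deg p = 2.
(b) Symmetries: mirror symmetry x ↦ −x ⇒ only even powers of x; mirror symmetry y ↦ −y ⇒ only even powers of y.
(c) Checking where it meets the axes: it crosses the x-axis at the gridline x = 0; one y-axis crossing is at y = 0; one z-axis crossing is at z = 0.
(d) Putting this together gives p.

3*x^2 - y^2 + 2*z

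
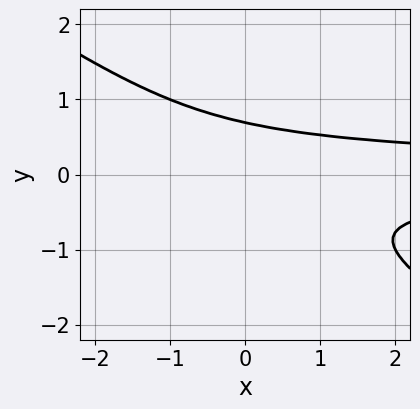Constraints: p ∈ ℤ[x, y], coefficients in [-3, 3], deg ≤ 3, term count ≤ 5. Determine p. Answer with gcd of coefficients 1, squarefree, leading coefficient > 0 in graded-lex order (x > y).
1. deg p = 3. A generic line meets the curve in up to 3 points.
2. Checking where it meets the axes: no x-intercept at any integer in the box.
3. Together with the visible shape, these determine p as stated.

2*x*y^2 + 3*y^3 - 1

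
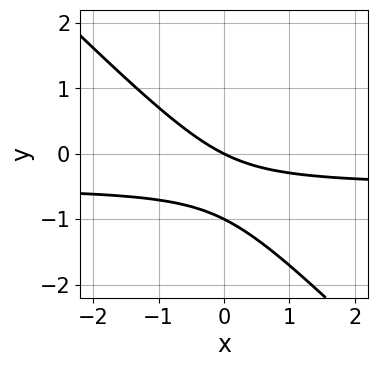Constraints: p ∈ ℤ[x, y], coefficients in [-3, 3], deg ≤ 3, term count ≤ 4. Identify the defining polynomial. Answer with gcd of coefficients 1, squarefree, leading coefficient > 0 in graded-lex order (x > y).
First, the degree is 2 — no degree-1 curve has this shape.
Next, against the integer gridlines: it meets the x-axis at x = 0 (among the integer gridlines); among the integer gridlines, it crosses the y-axis at y ∈ {-1, 0}.
Finally, assembling these constraints gives the stated polynomial.

2*x*y + 2*y^2 + x + 2*y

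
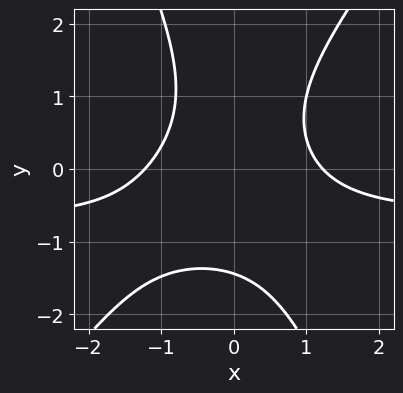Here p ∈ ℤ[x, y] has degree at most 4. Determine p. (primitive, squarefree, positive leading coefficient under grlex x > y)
(a) Degree: a generic line meets the curve in up to 3 points, so deg p = 3.
(b) Solving for integer coefficients yields p as stated.

3*x^2*y - x*y^2 - y^3 + 2*x^2 - 3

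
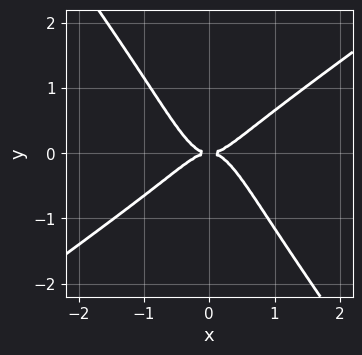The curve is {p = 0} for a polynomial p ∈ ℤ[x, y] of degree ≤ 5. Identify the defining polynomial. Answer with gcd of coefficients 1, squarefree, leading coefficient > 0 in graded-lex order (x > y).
Degree: a generic line meets the curve in up to 4 points, so deg p = 4.
Observable constraints: it meets the y-axis at y = 0 (among the integer gridlines); one x-axis crossing is at x = 0.
Fitting integer coefficients to these (and the overall shape) gives p.

3*x^4 - 2*x^3*y - 3*x^2*y^2 - y^2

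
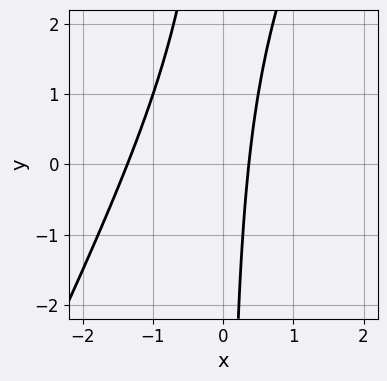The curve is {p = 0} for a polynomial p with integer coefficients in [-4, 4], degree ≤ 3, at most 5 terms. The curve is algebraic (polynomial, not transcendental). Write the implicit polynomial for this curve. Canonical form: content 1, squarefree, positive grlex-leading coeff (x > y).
First, the degree is 2 — no degree-1 curve has this shape.
Then, from the visible intercepts: no y-intercept at any integer in the box.
Finally, fitting integer coefficients to these (and the overall shape) gives p.

2*x^2 - x*y + 2*x - 1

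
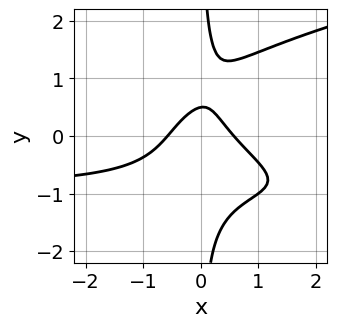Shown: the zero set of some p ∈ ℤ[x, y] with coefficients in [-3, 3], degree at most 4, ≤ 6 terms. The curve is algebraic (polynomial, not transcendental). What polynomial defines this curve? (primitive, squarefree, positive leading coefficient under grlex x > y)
(a) The degree is 4 — a generic line meets the curve in up to 4 points.
(b) Solving for integer coefficients yields p as stated.

3*x*y^3 - 3*x^2*y - 3*x^2 - 2*y + 1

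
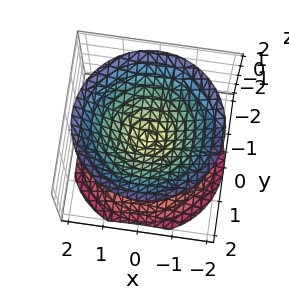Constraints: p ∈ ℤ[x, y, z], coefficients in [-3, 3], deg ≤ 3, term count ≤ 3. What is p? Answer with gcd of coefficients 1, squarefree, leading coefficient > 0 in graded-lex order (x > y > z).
(a) I count 2 distinct pieces. They look like related sheets of one shape, so recover p as a whole.
(b) The degree is 2 — a double cone through the origin; a quadric.
(c) Symmetry: the surface is invariant under rotation about z: p = q(x² + y², z); it's symmetric under z → −z, forcing even powers of z.
(d) Against the integer gridlines: it meets the y-axis at y = 0 (among the integer gridlines); a circular section at z = 1 has radius exactly 1; one x-axis crossing is at x = 0; it meets the z-axis at z = 0 (among the integer gridlines).
(e) Putting this together gives p.

x^2 + y^2 - z^2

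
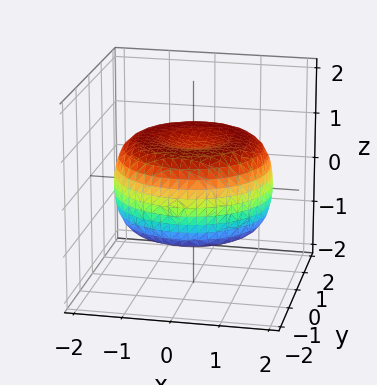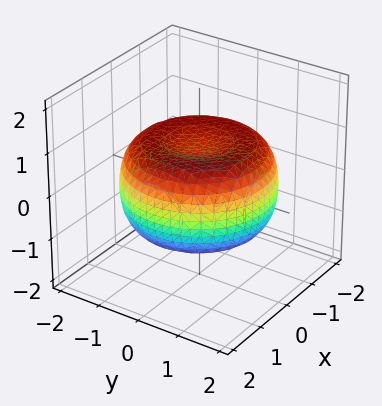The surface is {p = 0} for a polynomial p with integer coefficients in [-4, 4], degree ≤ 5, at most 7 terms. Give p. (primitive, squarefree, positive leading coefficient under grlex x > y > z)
x^4 + 2*x^2*y^2 + y^4 - 2*x^2 - 2*y^2 + 3*z^2 - 2

(a) The degree is 4 — the shape is more complex than any degree-3 surface.
(b) By symmetry, the z-axis is an axis of rotation, so x and y enter only as x² + y².
(c) Against the integer gridlines: a circular section at z = 1 has radius exactly 1.
(d) Together with the visible shape, these determine p as stated.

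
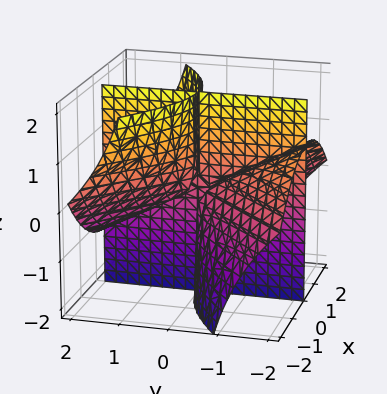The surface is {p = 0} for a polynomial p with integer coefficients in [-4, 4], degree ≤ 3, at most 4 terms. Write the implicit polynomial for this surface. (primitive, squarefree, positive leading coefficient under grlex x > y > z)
1. There are 3 components.
2. Degree: no degree-2 surface has this shape, so deg p = 3.
3. Against the integer gridlines: it crosses the x-axis at the gridline x = 0; the visible y-axis segment lies entirely on the surface; the visible z-axis segment lies entirely on the surface.
4. Assembling these constraints gives the stated polynomial.

x^3 - x*y^2 - 2*x*y*z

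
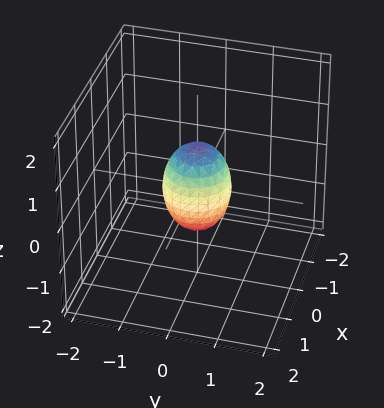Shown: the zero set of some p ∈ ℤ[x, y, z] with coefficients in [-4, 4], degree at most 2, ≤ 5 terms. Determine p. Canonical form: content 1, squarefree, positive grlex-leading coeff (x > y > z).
2*x^2 + 2*y^2 + z^2 - 1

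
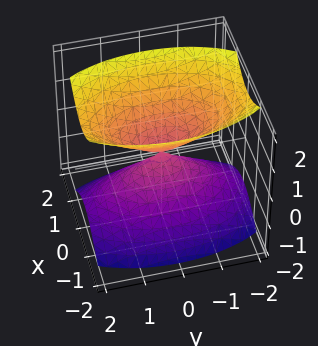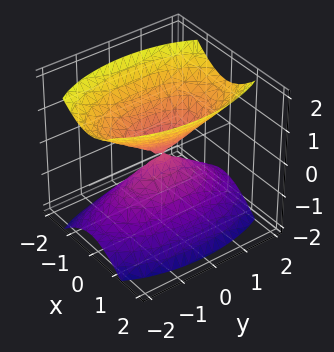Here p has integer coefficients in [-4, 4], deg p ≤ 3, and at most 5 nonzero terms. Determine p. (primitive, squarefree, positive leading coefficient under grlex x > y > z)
3*x^2 + y^2 - 2*z^2

The picture has 2 separate pieces.
Degree: a double cone through the origin; a quadric, so deg p = 2.
Symmetries: mirror symmetry z ↦ −z ⇒ only even powers of z; the x ↦ −x reflection is a symmetry, so x appears only in even powers; the y ↦ −y reflection is a symmetry, so y appears only in even powers.
Checking where it meets the axes: it crosses the z-axis at the gridline z = 0; it meets the x-axis at x = 0 (among the integer gridlines); it meets the y-axis at y = 0 (among the integer gridlines).
These observations pin down the coefficients.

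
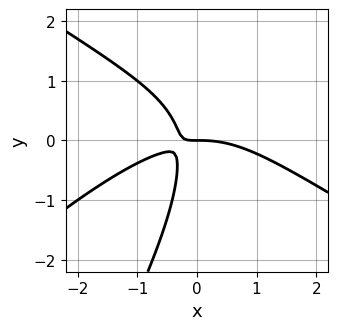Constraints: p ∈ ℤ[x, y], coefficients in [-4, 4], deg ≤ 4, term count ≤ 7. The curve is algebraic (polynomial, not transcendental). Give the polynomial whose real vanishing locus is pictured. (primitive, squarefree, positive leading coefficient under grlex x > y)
x^3 - 2*x*y^2 + y^3 + 3*x*y + y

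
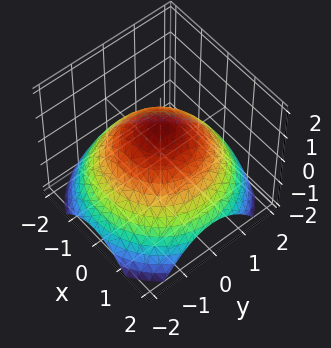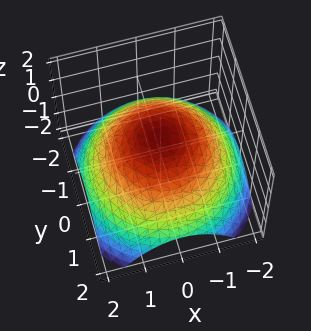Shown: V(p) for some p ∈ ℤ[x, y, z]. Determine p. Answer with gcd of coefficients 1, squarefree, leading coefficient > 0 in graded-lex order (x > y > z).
(a) deg p = 2. No degree-1 surface has this shape.
(b) Symmetries: rotational symmetry about the z-axis ⇒ p depends on x, y only through x² + y².
(c) Observable constraints: it crosses the z-axis at the gridline z = 1; a circular section at z = 0 has radius between 1 and 2.
(d) Matching integer coefficients to the picture gives p.

x^2 + y^2 + 2*z - 2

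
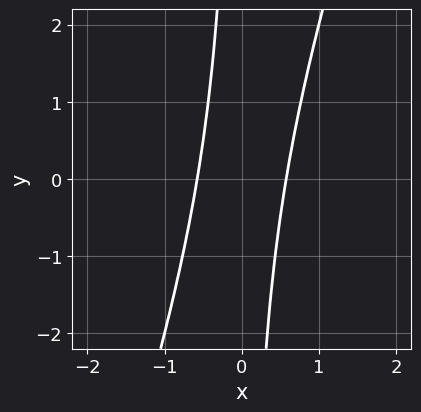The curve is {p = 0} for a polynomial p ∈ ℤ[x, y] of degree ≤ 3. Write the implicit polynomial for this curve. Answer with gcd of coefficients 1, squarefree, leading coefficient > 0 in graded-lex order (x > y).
(a) Degree: the shape is more complex than any degree-1 curve, so deg p = 2.
(b) From the visible intercepts: the curve avoids every integer y-axis point in the box.
(c) Fitting integer coefficients to these (and the overall shape) gives p.

3*x^2 - x*y - 1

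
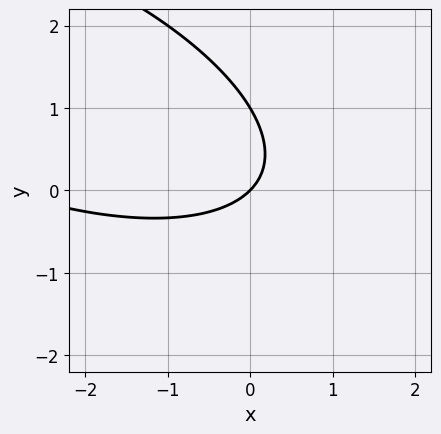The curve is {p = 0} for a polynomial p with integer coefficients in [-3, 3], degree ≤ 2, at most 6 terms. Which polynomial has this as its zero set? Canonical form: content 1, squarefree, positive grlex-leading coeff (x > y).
x^2 + 2*x*y + 3*y^2 + 3*x - 3*y

(a) Degree: a generic line meets the curve in up to 2 points, so deg p = 2.
(b) Against the integer gridlines: it meets the x-axis at x = 0 (among the integer gridlines); the y-axis gridline crossings are at y ∈ {0, 1}.
(c) The integer polynomial consistent with all of this is the stated p.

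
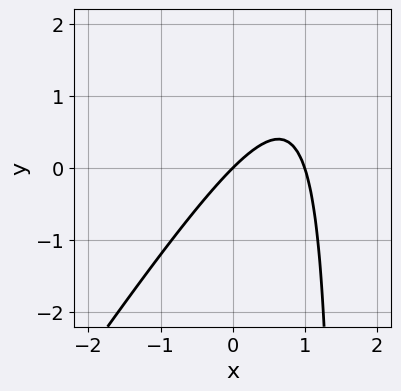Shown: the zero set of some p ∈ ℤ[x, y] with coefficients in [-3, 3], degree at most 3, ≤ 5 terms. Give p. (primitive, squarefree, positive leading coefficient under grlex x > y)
3*x^2 - 2*x*y - 3*x + 3*y

The degree is 2 — a generic line meets the curve in up to 2 points.
From the axis intercepts and sections: it meets the y-axis at y = 0 (among the integer gridlines); the x-axis gridline crossings are at x ∈ {0, 1}.
Assembling these constraints gives the stated polynomial.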